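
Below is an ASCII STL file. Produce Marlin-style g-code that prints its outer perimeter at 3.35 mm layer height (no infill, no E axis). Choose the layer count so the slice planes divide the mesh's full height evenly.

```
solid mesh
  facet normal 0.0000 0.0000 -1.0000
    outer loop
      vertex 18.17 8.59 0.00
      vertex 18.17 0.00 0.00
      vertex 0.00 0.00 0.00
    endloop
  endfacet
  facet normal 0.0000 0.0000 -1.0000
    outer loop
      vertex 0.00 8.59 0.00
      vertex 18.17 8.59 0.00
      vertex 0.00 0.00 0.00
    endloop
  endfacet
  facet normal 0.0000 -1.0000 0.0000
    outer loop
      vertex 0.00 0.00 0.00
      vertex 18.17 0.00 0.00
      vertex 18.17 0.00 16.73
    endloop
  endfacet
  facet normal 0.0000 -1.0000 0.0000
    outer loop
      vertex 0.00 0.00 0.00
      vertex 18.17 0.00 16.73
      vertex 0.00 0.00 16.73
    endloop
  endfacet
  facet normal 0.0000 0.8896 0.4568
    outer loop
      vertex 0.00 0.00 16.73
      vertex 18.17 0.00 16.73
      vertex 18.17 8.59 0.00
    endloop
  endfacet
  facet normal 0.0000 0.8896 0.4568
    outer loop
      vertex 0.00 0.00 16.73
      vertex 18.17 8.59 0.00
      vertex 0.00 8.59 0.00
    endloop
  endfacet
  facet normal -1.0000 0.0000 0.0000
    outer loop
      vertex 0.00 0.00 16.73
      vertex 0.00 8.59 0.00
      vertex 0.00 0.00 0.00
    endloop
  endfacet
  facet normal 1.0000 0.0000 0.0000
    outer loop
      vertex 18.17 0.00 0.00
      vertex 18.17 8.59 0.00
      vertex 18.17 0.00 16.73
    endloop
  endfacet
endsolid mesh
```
; perimeter-only toolpath
G21 ; units = mm
G90 ; absolute positioning
G28 ; home
; layer 1
G0 Z3.35
G0 X0.00 Y0.00
G1 X18.17 Y0.00
G1 X18.17 Y6.87
G1 X0.00 Y6.87
G1 X0.00 Y0.00
; layer 2
G0 Z6.69
G0 X0.00 Y0.00
G1 X18.17 Y0.00
G1 X18.17 Y5.15
G1 X0.00 Y5.15
G1 X0.00 Y0.00
; layer 3
G0 Z10.04
G0 X0.00 Y0.00
G1 X18.17 Y0.00
G1 X18.17 Y3.44
G1 X0.00 Y3.44
G1 X0.00 Y0.00
; layer 4
G0 Z13.38
G0 X0.00 Y0.00
G1 X18.17 Y0.00
G1 X18.17 Y1.72
G1 X0.00 Y1.72
G1 X0.00 Y0.00
M2 ; end

The solid is a wedge (ramp): 18.2 × 8.59 mm base, rising to 16.7 mm along the y=0 edge and sloping linearly to z=0 at y=8.59. Slicing at Δz = 3.35 mm — 5 equal slices spanning the solid's height, so layer i sits at z = i·h/5 — gives 4 non-empty perimeters. Each is a 4-segment closed polygon; G0 lifts to the layer z and rapids to the start vertex, then G1 traces the edges. The cross-section shrinks linearly with z (the slice at the apex is degenerate and omitted).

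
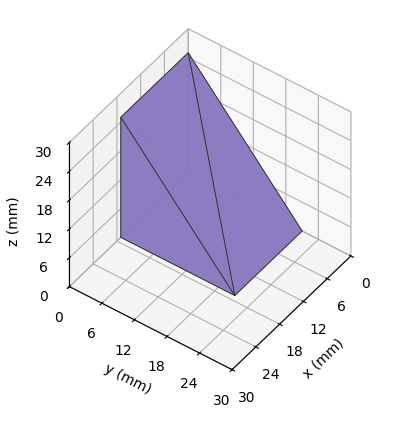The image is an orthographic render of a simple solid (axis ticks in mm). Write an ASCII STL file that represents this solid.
Reading the render: the shape is a wedge (ramp): 17 × 21 mm base, rising to 25 mm along the y=0 edge and sloping linearly to z=0 at y=21 (dimensions read to the nearest mm from the axis ticks). For the STL, each face is triangulated and given an outward normal.

solid part
  facet normal 0.0000 0.0000 -1.0000
    outer loop
      vertex 17.0 21.0 0.0
      vertex 17.0 0.0 0.0
      vertex 0.0 0.0 0.0
    endloop
  endfacet
  facet normal 0.0000 0.0000 -1.0000
    outer loop
      vertex 0.0 21.0 0.0
      vertex 17.0 21.0 0.0
      vertex 0.0 0.0 0.0
    endloop
  endfacet
  facet normal 0.0000 -1.0000 0.0000
    outer loop
      vertex 0.0 0.0 0.0
      vertex 17.0 0.0 0.0
      vertex 17.0 0.0 25.0
    endloop
  endfacet
  facet normal 0.0000 -1.0000 0.0000
    outer loop
      vertex 0.0 0.0 0.0
      vertex 17.0 0.0 25.0
      vertex 0.0 0.0 25.0
    endloop
  endfacet
  facet normal 0.0000 0.7657 0.6432
    outer loop
      vertex 0.0 0.0 25.0
      vertex 17.0 0.0 25.0
      vertex 17.0 21.0 0.0
    endloop
  endfacet
  facet normal 0.0000 0.7657 0.6432
    outer loop
      vertex 0.0 0.0 25.0
      vertex 17.0 21.0 0.0
      vertex 0.0 21.0 0.0
    endloop
  endfacet
  facet normal -1.0000 0.0000 0.0000
    outer loop
      vertex 0.0 0.0 25.0
      vertex 0.0 21.0 0.0
      vertex 0.0 0.0 0.0
    endloop
  endfacet
  facet normal 1.0000 0.0000 0.0000
    outer loop
      vertex 17.0 0.0 0.0
      vertex 17.0 21.0 0.0
      vertex 17.0 0.0 25.0
    endloop
  endfacet
endsolid part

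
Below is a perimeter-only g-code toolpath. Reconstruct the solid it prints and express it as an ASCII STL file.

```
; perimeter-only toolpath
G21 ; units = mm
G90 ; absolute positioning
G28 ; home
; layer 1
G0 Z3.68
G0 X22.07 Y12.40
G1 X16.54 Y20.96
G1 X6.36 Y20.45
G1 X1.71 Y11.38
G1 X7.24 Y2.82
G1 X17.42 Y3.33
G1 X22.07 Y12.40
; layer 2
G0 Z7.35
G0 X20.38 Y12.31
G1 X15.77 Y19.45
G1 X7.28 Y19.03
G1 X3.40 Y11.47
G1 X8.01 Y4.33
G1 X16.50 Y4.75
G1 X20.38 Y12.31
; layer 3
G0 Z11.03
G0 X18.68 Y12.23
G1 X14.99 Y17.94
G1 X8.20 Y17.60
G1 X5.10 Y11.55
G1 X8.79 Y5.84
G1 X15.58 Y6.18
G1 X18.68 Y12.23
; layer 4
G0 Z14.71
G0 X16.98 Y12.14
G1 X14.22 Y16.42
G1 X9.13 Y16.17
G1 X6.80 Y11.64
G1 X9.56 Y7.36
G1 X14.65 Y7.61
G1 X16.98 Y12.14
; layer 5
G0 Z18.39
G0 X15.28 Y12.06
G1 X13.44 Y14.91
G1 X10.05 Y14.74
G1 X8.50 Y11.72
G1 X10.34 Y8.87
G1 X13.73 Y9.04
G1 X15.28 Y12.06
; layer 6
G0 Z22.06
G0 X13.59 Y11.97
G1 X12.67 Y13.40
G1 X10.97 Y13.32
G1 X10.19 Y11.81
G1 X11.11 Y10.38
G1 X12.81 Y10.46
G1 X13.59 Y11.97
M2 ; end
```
solid part
  facet normal 0.0000 0.0000 -1.0000
    outer loop
      vertex 5.44 21.88 0.00
      vertex 17.32 22.47 0.00
      vertex 23.77 12.48 0.00
    endloop
  endfacet
  facet normal 0.0000 0.0000 -1.0000
    outer loop
      vertex 0.01 11.30 0.00
      vertex 5.44 21.88 0.00
      vertex 23.77 12.48 0.00
    endloop
  endfacet
  facet normal 0.0000 0.0000 -1.0000
    outer loop
      vertex 6.46 1.31 0.00
      vertex 0.01 11.30 0.00
      vertex 23.77 12.48 0.00
    endloop
  endfacet
  facet normal 0.0000 0.0000 -1.0000
    outer loop
      vertex 18.34 1.90 0.00
      vertex 6.46 1.31 0.00
      vertex 23.77 12.48 0.00
    endloop
  endfacet
  facet normal 0.7800 0.5036 0.3715
    outer loop
      vertex 23.77 12.48 0.00
      vertex 17.32 22.47 0.00
      vertex 11.89 11.89 25.74
    endloop
  endfacet
  facet normal -0.0461 0.9273 0.3714
    outer loop
      vertex 17.32 22.47 0.00
      vertex 5.44 21.88 0.00
      vertex 11.89 11.89 25.74
    endloop
  endfacet
  facet normal -0.8260 0.4239 0.3715
    outer loop
      vertex 5.44 21.88 0.00
      vertex 0.01 11.30 0.00
      vertex 11.89 11.89 25.74
    endloop
  endfacet
  facet normal -0.7800 -0.5036 0.3715
    outer loop
      vertex 0.01 11.30 0.00
      vertex 6.46 1.31 0.00
      vertex 11.89 11.89 25.74
    endloop
  endfacet
  facet normal 0.0461 -0.9273 0.3714
    outer loop
      vertex 6.46 1.31 0.00
      vertex 18.34 1.90 0.00
      vertex 11.89 11.89 25.74
    endloop
  endfacet
  facet normal 0.8260 -0.4239 0.3715
    outer loop
      vertex 18.34 1.90 0.00
      vertex 23.77 12.48 0.00
      vertex 11.89 11.89 25.74
    endloop
  endfacet
endsolid part

The G0 Z moves step by Δz≈3.68 mm. The G1 loops shrink linearly with z, so the solid tapers from its base footprint up to z≈25.7. Closing with a flat bottom cap and the tapered top and triangulating gives 10 facets — a regular 6-sided pyramid, base circumscribed radius ≈ 11.9 mm, apex at z ≈ 25.7 mm.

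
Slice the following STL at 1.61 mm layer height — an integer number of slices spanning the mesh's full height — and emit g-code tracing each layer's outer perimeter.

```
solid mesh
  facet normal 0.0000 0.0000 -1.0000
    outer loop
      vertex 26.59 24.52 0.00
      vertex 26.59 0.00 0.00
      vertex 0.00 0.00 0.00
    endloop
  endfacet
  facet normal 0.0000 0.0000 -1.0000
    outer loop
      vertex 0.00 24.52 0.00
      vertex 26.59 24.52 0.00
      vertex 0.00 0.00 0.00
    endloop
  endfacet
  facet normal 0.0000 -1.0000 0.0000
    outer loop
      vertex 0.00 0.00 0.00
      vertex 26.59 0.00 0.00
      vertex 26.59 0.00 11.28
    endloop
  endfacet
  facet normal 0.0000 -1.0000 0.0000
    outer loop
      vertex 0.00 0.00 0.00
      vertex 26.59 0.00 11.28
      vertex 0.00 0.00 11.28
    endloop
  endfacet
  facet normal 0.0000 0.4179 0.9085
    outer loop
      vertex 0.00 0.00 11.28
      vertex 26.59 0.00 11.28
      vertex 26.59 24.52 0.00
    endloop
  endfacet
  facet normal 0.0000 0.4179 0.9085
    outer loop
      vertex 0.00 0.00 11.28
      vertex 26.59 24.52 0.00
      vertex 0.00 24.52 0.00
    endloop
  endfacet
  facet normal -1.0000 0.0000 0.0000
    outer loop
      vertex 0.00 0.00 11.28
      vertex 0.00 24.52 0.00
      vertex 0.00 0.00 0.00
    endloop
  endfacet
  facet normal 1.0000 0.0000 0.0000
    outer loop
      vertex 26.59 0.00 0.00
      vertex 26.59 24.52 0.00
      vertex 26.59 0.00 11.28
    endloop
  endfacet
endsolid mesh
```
; perimeter-only toolpath
G21 ; units = mm
G90 ; absolute positioning
G28 ; home
; layer 1
G0 Z1.61
G0 X0.00 Y0.00
G1 X26.59 Y0.00
G1 X26.59 Y21.02
G1 X0.00 Y21.02
G1 X0.00 Y0.00
; layer 2
G0 Z3.22
G0 X0.00 Y0.00
G1 X26.59 Y0.00
G1 X26.59 Y17.51
G1 X0.00 Y17.51
G1 X0.00 Y0.00
; layer 3
G0 Z4.83
G0 X0.00 Y0.00
G1 X26.59 Y0.00
G1 X26.59 Y14.01
G1 X0.00 Y14.01
G1 X0.00 Y0.00
; layer 4
G0 Z6.45
G0 X0.00 Y0.00
G1 X26.59 Y0.00
G1 X26.59 Y10.51
G1 X0.00 Y10.51
G1 X0.00 Y0.00
; layer 5
G0 Z8.06
G0 X0.00 Y0.00
G1 X26.59 Y0.00
G1 X26.59 Y7.01
G1 X0.00 Y7.01
G1 X0.00 Y0.00
; layer 6
G0 Z9.67
G0 X0.00 Y0.00
G1 X26.59 Y0.00
G1 X26.59 Y3.50
G1 X0.00 Y3.50
G1 X0.00 Y0.00
M2 ; end

The solid is a wedge (ramp): 26.6 × 24.5 mm base, rising to 11.3 mm along the y=0 edge and sloping linearly to z=0 at y=24.5. Slicing at Δz = 1.61 mm — 7 equal slices spanning the solid's height, so layer i sits at z = i·h/7 — gives 6 non-empty perimeters. Each is a 4-segment closed polygon; G0 lifts to the layer z and rapids to the start vertex, then G1 traces the edges. The cross-section shrinks linearly with z (the slice at the apex is degenerate and omitted).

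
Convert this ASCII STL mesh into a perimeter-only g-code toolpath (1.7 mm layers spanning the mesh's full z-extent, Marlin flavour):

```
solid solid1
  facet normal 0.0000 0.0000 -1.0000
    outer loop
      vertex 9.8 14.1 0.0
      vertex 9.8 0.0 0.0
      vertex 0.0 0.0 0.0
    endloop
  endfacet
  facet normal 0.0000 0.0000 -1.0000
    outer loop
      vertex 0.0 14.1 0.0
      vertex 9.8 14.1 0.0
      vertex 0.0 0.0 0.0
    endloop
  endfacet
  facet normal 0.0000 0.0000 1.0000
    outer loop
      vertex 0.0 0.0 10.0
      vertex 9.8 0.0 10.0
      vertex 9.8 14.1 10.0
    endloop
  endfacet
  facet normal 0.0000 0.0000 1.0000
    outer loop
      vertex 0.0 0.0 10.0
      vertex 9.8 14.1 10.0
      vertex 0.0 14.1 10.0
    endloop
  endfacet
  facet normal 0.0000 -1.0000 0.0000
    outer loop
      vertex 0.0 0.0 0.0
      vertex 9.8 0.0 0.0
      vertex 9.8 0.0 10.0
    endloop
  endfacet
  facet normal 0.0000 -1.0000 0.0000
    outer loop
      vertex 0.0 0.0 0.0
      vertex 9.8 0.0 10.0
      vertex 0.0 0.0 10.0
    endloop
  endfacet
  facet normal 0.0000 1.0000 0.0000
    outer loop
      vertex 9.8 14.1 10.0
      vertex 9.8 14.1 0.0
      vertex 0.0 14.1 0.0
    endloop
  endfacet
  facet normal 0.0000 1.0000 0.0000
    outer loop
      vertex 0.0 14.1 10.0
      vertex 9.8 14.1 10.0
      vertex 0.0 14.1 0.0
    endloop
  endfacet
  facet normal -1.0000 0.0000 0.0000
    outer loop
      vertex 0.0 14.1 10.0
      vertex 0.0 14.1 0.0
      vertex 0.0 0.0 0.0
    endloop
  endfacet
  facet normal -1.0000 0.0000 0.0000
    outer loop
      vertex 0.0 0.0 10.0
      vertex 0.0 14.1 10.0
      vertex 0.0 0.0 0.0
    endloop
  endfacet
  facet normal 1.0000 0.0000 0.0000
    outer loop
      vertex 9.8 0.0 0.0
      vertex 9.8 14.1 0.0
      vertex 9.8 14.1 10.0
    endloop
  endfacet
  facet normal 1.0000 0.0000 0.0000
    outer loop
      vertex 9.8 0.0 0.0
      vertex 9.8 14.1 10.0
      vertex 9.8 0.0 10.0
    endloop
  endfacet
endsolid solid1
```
; perimeter-only toolpath
G21 ; units = mm
G90 ; absolute positioning
G28 ; home
; layer 1
G0 Z1.7
G0 X0.0 Y0.0
G1 X9.8 Y0.0
G1 X9.8 Y14.1
G1 X0.0 Y14.1
G1 X0.0 Y0.0
; layer 2
G0 Z3.3
G0 X0.0 Y0.0
G1 X9.8 Y0.0
G1 X9.8 Y14.1
G1 X0.0 Y14.1
G1 X0.0 Y0.0
; layer 3
G0 Z5.0
G0 X0.0 Y0.0
G1 X9.8 Y0.0
G1 X9.8 Y14.1
G1 X0.0 Y14.1
G1 X0.0 Y0.0
; layer 4
G0 Z6.7
G0 X0.0 Y0.0
G1 X9.8 Y0.0
G1 X9.8 Y14.1
G1 X0.0 Y14.1
G1 X0.0 Y0.0
; layer 5
G0 Z8.3
G0 X0.0 Y0.0
G1 X9.8 Y0.0
G1 X9.8 Y14.1
G1 X0.0 Y14.1
G1 X0.0 Y0.0
; layer 6
G0 Z10.0
G0 X0.0 Y0.0
G1 X9.8 Y0.0
G1 X9.8 Y14.1
G1 X0.0 Y14.1
G1 X0.0 Y0.0
M2 ; end

The solid is a rectangular box, roughly 9.8 × 14.1 mm footprint and 10 mm tall. Slicing at Δz = 1.7 mm — 6 equal slices spanning the solid's height, so layer i sits at z = i·h/6 — gives 6 non-empty perimeters. Each is a 4-segment closed polygon; G0 lifts to the layer z and rapids to the start vertex, then G1 traces the edges.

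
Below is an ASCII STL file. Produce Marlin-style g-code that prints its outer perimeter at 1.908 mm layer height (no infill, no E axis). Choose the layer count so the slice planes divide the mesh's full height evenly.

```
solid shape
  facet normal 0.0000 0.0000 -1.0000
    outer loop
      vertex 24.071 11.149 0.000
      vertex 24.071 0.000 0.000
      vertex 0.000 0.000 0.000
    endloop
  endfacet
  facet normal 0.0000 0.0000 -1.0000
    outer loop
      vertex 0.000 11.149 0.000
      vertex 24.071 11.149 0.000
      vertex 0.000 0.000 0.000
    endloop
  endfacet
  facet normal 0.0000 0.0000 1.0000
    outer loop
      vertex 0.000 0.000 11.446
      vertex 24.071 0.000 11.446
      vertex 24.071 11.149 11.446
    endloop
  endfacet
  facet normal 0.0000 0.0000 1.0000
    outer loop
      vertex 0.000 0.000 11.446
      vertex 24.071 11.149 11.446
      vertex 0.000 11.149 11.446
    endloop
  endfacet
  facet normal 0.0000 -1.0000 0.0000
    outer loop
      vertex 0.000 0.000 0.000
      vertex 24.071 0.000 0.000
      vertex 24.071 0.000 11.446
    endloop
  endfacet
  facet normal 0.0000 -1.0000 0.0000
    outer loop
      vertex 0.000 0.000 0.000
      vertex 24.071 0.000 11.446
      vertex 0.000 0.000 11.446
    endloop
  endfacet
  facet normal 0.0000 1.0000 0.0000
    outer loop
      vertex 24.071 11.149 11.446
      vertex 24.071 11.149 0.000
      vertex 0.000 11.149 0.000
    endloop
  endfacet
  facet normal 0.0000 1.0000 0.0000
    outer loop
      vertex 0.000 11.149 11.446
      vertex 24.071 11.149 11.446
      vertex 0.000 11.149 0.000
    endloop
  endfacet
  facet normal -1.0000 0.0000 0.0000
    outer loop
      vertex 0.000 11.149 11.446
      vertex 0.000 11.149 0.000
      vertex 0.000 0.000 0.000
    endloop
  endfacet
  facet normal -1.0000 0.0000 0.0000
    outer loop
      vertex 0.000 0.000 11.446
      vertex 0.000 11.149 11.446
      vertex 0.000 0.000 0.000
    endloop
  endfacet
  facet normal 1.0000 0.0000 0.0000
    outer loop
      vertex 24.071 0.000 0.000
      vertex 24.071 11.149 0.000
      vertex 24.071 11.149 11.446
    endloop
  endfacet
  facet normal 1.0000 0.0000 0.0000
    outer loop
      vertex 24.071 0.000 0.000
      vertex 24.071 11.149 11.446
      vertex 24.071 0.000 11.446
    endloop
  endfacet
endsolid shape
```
; perimeter-only toolpath
G21 ; units = mm
G90 ; absolute positioning
G28 ; home
; layer 1
G0 Z1.908
G0 X0.000 Y0.000
G1 X24.071 Y0.000
G1 X24.071 Y11.149
G1 X0.000 Y11.149
G1 X0.000 Y0.000
; layer 2
G0 Z3.815
G0 X0.000 Y0.000
G1 X24.071 Y0.000
G1 X24.071 Y11.149
G1 X0.000 Y11.149
G1 X0.000 Y0.000
; layer 3
G0 Z5.723
G0 X0.000 Y0.000
G1 X24.071 Y0.000
G1 X24.071 Y11.149
G1 X0.000 Y11.149
G1 X0.000 Y0.000
; layer 4
G0 Z7.631
G0 X0.000 Y0.000
G1 X24.071 Y0.000
G1 X24.071 Y11.149
G1 X0.000 Y11.149
G1 X0.000 Y0.000
; layer 5
G0 Z9.538
G0 X0.000 Y0.000
G1 X24.071 Y0.000
G1 X24.071 Y11.149
G1 X0.000 Y11.149
G1 X0.000 Y0.000
; layer 6
G0 Z11.446
G0 X0.000 Y0.000
G1 X24.071 Y0.000
G1 X24.071 Y11.149
G1 X0.000 Y11.149
G1 X0.000 Y0.000
M2 ; end

The solid is a rectangular box, roughly 24.1 × 11.1 mm footprint and 11.4 mm tall. Slicing at Δz = 1.908 mm — 6 equal slices spanning the solid's height, so layer i sits at z = i·h/6 — gives 6 non-empty perimeters. Each is a 4-segment closed polygon; G0 lifts to the layer z and rapids to the start vertex, then G1 traces the edges.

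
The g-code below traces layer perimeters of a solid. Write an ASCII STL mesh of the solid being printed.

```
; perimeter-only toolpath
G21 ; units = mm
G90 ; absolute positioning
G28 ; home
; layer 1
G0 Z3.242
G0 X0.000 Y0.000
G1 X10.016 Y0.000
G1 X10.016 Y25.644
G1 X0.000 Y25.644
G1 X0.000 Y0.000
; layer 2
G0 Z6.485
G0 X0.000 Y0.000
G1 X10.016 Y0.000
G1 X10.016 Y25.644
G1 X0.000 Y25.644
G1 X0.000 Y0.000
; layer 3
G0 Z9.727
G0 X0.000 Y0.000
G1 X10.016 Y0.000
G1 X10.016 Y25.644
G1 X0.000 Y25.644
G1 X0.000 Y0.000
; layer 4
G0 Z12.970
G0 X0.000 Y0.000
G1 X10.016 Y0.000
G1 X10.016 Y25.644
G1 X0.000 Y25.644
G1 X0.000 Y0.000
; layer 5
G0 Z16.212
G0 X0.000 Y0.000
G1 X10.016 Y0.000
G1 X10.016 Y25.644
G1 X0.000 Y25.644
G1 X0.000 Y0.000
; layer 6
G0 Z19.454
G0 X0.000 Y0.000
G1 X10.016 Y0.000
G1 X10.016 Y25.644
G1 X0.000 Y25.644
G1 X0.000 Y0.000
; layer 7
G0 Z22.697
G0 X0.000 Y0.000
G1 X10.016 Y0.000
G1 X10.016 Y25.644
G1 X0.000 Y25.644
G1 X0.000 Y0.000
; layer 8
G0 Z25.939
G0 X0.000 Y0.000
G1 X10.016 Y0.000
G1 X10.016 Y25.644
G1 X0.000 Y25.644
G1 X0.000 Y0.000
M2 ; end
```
solid part
  facet normal 0.0000 0.0000 -1.0000
    outer loop
      vertex 10.016 25.644 0.000
      vertex 10.016 0.000 0.000
      vertex 0.000 0.000 0.000
    endloop
  endfacet
  facet normal 0.0000 0.0000 -1.0000
    outer loop
      vertex 0.000 25.644 0.000
      vertex 10.016 25.644 0.000
      vertex 0.000 0.000 0.000
    endloop
  endfacet
  facet normal 0.0000 0.0000 1.0000
    outer loop
      vertex 0.000 0.000 25.939
      vertex 10.016 0.000 25.939
      vertex 10.016 25.644 25.939
    endloop
  endfacet
  facet normal 0.0000 0.0000 1.0000
    outer loop
      vertex 0.000 0.000 25.939
      vertex 10.016 25.644 25.939
      vertex 0.000 25.644 25.939
    endloop
  endfacet
  facet normal 0.0000 -1.0000 0.0000
    outer loop
      vertex 0.000 0.000 0.000
      vertex 10.016 0.000 0.000
      vertex 10.016 0.000 25.939
    endloop
  endfacet
  facet normal 0.0000 -1.0000 0.0000
    outer loop
      vertex 0.000 0.000 0.000
      vertex 10.016 0.000 25.939
      vertex 0.000 0.000 25.939
    endloop
  endfacet
  facet normal 0.0000 1.0000 0.0000
    outer loop
      vertex 10.016 25.644 25.939
      vertex 10.016 25.644 0.000
      vertex 0.000 25.644 0.000
    endloop
  endfacet
  facet normal 0.0000 1.0000 0.0000
    outer loop
      vertex 0.000 25.644 25.939
      vertex 10.016 25.644 25.939
      vertex 0.000 25.644 0.000
    endloop
  endfacet
  facet normal -1.0000 0.0000 0.0000
    outer loop
      vertex 0.000 25.644 25.939
      vertex 0.000 25.644 0.000
      vertex 0.000 0.000 0.000
    endloop
  endfacet
  facet normal -1.0000 0.0000 0.0000
    outer loop
      vertex 0.000 0.000 25.939
      vertex 0.000 25.644 25.939
      vertex 0.000 0.000 0.000
    endloop
  endfacet
  facet normal 1.0000 0.0000 0.0000
    outer loop
      vertex 10.016 0.000 0.000
      vertex 10.016 25.644 0.000
      vertex 10.016 25.644 25.939
    endloop
  endfacet
  facet normal 1.0000 0.0000 0.0000
    outer loop
      vertex 10.016 0.000 0.000
      vertex 10.016 25.644 25.939
      vertex 10.016 0.000 25.939
    endloop
  endfacet
endsolid part

The G0 Z moves step by Δz≈3.242 mm. Every layer's G1 loop is the same polygon, so the solid is a straight extrusion of it from z=0 to z≈25.9. Closing with flat bottom and top caps and triangulating gives 12 facets — a rectangular box, roughly 10 × 25.6 mm footprint and 25.9 mm tall.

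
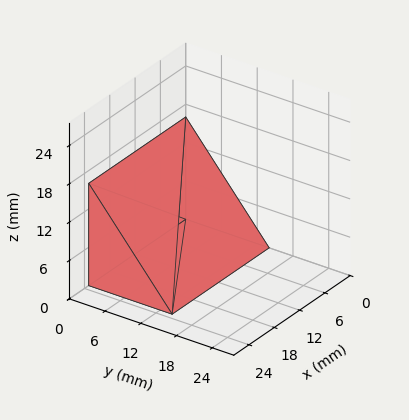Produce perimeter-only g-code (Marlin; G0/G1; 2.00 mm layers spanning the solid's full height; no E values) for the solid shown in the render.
Reading the render: the shape is a wedge (ramp): 23 × 14 mm base, rising to 16 mm along the y=0 edge and sloping linearly to z=0 at y=14 (dimensions read to the nearest mm from the axis ticks). For the g-code, the solid's height is divided into equal slices at the stated Δz and each level perimeter traced with G1 moves after a G0 lift.

; perimeter-only toolpath
G21 ; units = mm
G90 ; absolute positioning
G28 ; home
; layer 1
G0 Z2.00
G0 X0.00 Y0.00
G1 X23.00 Y0.00
G1 X23.00 Y12.25
G1 X0.00 Y12.25
G1 X0.00 Y0.00
; layer 2
G0 Z4.00
G0 X0.00 Y0.00
G1 X23.00 Y0.00
G1 X23.00 Y10.50
G1 X0.00 Y10.50
G1 X0.00 Y0.00
; layer 3
G0 Z6.00
G0 X0.00 Y0.00
G1 X23.00 Y0.00
G1 X23.00 Y8.75
G1 X0.00 Y8.75
G1 X0.00 Y0.00
; layer 4
G0 Z8.00
G0 X0.00 Y0.00
G1 X23.00 Y0.00
G1 X23.00 Y7.00
G1 X0.00 Y7.00
G1 X0.00 Y0.00
; layer 5
G0 Z10.00
G0 X0.00 Y0.00
G1 X23.00 Y0.00
G1 X23.00 Y5.25
G1 X0.00 Y5.25
G1 X0.00 Y0.00
; layer 6
G0 Z12.00
G0 X0.00 Y0.00
G1 X23.00 Y0.00
G1 X23.00 Y3.50
G1 X0.00 Y3.50
G1 X0.00 Y0.00
; layer 7
G0 Z14.00
G0 X0.00 Y0.00
G1 X23.00 Y0.00
G1 X23.00 Y1.75
G1 X0.00 Y1.75
G1 X0.00 Y0.00
M2 ; end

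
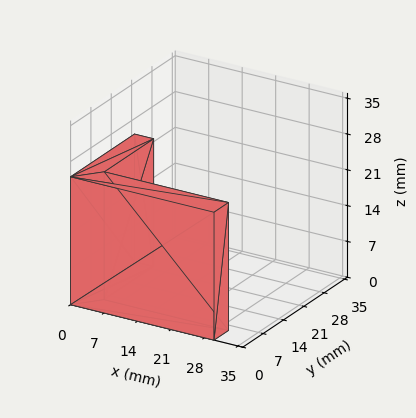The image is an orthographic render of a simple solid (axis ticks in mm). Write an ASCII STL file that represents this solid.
Reading the render: the shape is an L-shaped prism: outer 30 × 22 mm, arm thicknesses ≈ 5 mm (horizontal) and 4 mm (vertical), extruded 25 mm in z (dimensions read to the nearest mm from the axis ticks). For the STL, each face is triangulated and given an outward normal.

solid part
  facet normal 0.0000 0.0000 -1.0000
    outer loop
      vertex 30.00 5.00 0.00
      vertex 30.00 0.00 0.00
      vertex 0.00 0.00 0.00
    endloop
  endfacet
  facet normal 0.0000 0.0000 -1.0000
    outer loop
      vertex 4.00 5.00 0.00
      vertex 30.00 5.00 0.00
      vertex 0.00 0.00 0.00
    endloop
  endfacet
  facet normal 0.0000 0.0000 -1.0000
    outer loop
      vertex 4.00 22.00 0.00
      vertex 4.00 5.00 0.00
      vertex 0.00 0.00 0.00
    endloop
  endfacet
  facet normal 0.0000 0.0000 -1.0000
    outer loop
      vertex 0.00 22.00 0.00
      vertex 4.00 22.00 0.00
      vertex 0.00 0.00 0.00
    endloop
  endfacet
  facet normal 0.0000 0.0000 1.0000
    outer loop
      vertex 0.00 0.00 25.00
      vertex 30.00 0.00 25.00
      vertex 30.00 5.00 25.00
    endloop
  endfacet
  facet normal 0.0000 0.0000 1.0000
    outer loop
      vertex 0.00 0.00 25.00
      vertex 30.00 5.00 25.00
      vertex 4.00 5.00 25.00
    endloop
  endfacet
  facet normal 0.0000 0.0000 1.0000
    outer loop
      vertex 0.00 0.00 25.00
      vertex 4.00 5.00 25.00
      vertex 4.00 22.00 25.00
    endloop
  endfacet
  facet normal 0.0000 0.0000 1.0000
    outer loop
      vertex 0.00 0.00 25.00
      vertex 4.00 22.00 25.00
      vertex 0.00 22.00 25.00
    endloop
  endfacet
  facet normal 0.0000 -1.0000 0.0000
    outer loop
      vertex 0.00 0.00 0.00
      vertex 30.00 0.00 0.00
      vertex 30.00 0.00 25.00
    endloop
  endfacet
  facet normal 0.0000 -1.0000 0.0000
    outer loop
      vertex 0.00 0.00 0.00
      vertex 30.00 0.00 25.00
      vertex 0.00 0.00 25.00
    endloop
  endfacet
  facet normal 1.0000 0.0000 0.0000
    outer loop
      vertex 30.00 0.00 0.00
      vertex 30.00 5.00 0.00
      vertex 30.00 5.00 25.00
    endloop
  endfacet
  facet normal 1.0000 0.0000 0.0000
    outer loop
      vertex 30.00 0.00 0.00
      vertex 30.00 5.00 25.00
      vertex 30.00 0.00 25.00
    endloop
  endfacet
  facet normal 0.0000 1.0000 0.0000
    outer loop
      vertex 30.00 5.00 0.00
      vertex 4.00 5.00 0.00
      vertex 4.00 5.00 25.00
    endloop
  endfacet
  facet normal 0.0000 1.0000 0.0000
    outer loop
      vertex 30.00 5.00 0.00
      vertex 4.00 5.00 25.00
      vertex 30.00 5.00 25.00
    endloop
  endfacet
  facet normal 1.0000 0.0000 0.0000
    outer loop
      vertex 4.00 5.00 0.00
      vertex 4.00 22.00 0.00
      vertex 4.00 22.00 25.00
    endloop
  endfacet
  facet normal 1.0000 0.0000 0.0000
    outer loop
      vertex 4.00 5.00 0.00
      vertex 4.00 22.00 25.00
      vertex 4.00 5.00 25.00
    endloop
  endfacet
  facet normal 0.0000 1.0000 0.0000
    outer loop
      vertex 4.00 22.00 0.00
      vertex 0.00 22.00 0.00
      vertex 0.00 22.00 25.00
    endloop
  endfacet
  facet normal 0.0000 1.0000 0.0000
    outer loop
      vertex 4.00 22.00 0.00
      vertex 0.00 22.00 25.00
      vertex 4.00 22.00 25.00
    endloop
  endfacet
  facet normal -1.0000 0.0000 0.0000
    outer loop
      vertex 0.00 22.00 0.00
      vertex 0.00 0.00 0.00
      vertex 0.00 0.00 25.00
    endloop
  endfacet
  facet normal -1.0000 0.0000 0.0000
    outer loop
      vertex 0.00 22.00 0.00
      vertex 0.00 0.00 25.00
      vertex 0.00 22.00 25.00
    endloop
  endfacet
endsolid part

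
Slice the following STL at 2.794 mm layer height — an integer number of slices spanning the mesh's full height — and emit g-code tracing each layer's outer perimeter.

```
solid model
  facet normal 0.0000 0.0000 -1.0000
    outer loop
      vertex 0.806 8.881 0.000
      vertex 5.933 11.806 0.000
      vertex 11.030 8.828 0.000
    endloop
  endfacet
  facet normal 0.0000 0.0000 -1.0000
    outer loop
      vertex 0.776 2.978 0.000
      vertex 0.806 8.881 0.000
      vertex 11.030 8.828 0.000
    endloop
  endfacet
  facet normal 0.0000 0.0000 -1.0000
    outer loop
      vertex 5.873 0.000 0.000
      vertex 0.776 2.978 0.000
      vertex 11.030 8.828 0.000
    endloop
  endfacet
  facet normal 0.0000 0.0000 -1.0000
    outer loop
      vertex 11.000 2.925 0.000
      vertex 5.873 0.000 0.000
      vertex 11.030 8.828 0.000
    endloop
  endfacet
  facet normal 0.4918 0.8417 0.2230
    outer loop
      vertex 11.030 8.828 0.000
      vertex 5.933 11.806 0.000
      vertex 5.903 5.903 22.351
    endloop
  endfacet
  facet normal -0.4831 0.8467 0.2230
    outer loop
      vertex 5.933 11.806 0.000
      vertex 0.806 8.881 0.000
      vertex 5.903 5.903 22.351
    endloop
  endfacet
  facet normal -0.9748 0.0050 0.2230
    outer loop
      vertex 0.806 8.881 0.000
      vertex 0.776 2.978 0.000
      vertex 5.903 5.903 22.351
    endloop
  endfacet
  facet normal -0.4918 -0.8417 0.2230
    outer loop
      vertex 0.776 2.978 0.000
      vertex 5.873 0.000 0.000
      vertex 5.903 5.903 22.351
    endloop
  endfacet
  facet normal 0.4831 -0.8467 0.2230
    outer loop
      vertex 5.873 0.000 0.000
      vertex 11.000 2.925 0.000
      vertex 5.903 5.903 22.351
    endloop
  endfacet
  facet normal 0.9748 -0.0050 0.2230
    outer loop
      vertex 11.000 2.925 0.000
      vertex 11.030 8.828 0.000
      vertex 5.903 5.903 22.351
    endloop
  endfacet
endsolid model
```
; perimeter-only toolpath
G21 ; units = mm
G90 ; absolute positioning
G28 ; home
; layer 1
G0 Z2.794
G0 X10.389 Y8.462
G1 X5.929 Y11.068
G1 X1.443 Y8.509
G1 X1.417 Y3.344
G1 X5.877 Y0.738
G1 X10.363 Y3.297
G1 X10.389 Y8.462
; layer 2
G0 Z5.588
G0 X9.748 Y8.097
G1 X5.925 Y10.330
G1 X2.080 Y8.136
G1 X2.058 Y3.709
G1 X5.880 Y1.476
G1 X9.726 Y3.669
G1 X9.748 Y8.097
; layer 3
G0 Z8.382
G0 X9.107 Y7.731
G1 X5.922 Y9.592
G1 X2.717 Y7.764
G1 X2.699 Y4.075
G1 X5.884 Y2.214
G1 X9.089 Y4.042
G1 X9.107 Y7.731
; layer 4
G0 Z11.175
G0 X8.466 Y7.365
G1 X5.918 Y8.854
G1 X3.354 Y7.392
G1 X3.339 Y4.441
G1 X5.888 Y2.951
G1 X8.451 Y4.414
G1 X8.466 Y7.365
; layer 5
G0 Z13.969
G0 X7.826 Y7.000
G1 X5.914 Y8.117
G1 X3.992 Y7.020
G1 X3.980 Y4.806
G1 X5.892 Y3.689
G1 X7.814 Y4.786
G1 X7.826 Y7.000
; layer 6
G0 Z16.763
G0 X7.185 Y6.634
G1 X5.910 Y7.379
G1 X4.629 Y6.647
G1 X4.621 Y5.172
G1 X5.896 Y4.427
G1 X7.177 Y5.159
G1 X7.185 Y6.634
; layer 7
G0 Z19.557
G0 X6.544 Y6.269
G1 X5.907 Y6.641
G1 X5.266 Y6.275
G1 X5.262 Y5.537
G1 X5.899 Y5.165
G1 X6.540 Y5.531
G1 X6.544 Y6.269
M2 ; end

The solid is a regular 6-sided pyramid, base circumscribed radius ≈ 5.9 mm, apex at z ≈ 22.4 mm. Slicing at Δz = 2.794 mm — 8 equal slices spanning the solid's height, so layer i sits at z = i·h/8 — gives 7 non-empty perimeters. Each is a 6-segment closed polygon; G0 lifts to the layer z and rapids to the start vertex, then G1 traces the edges. The cross-section shrinks linearly with z (the slice at the apex is degenerate and omitted).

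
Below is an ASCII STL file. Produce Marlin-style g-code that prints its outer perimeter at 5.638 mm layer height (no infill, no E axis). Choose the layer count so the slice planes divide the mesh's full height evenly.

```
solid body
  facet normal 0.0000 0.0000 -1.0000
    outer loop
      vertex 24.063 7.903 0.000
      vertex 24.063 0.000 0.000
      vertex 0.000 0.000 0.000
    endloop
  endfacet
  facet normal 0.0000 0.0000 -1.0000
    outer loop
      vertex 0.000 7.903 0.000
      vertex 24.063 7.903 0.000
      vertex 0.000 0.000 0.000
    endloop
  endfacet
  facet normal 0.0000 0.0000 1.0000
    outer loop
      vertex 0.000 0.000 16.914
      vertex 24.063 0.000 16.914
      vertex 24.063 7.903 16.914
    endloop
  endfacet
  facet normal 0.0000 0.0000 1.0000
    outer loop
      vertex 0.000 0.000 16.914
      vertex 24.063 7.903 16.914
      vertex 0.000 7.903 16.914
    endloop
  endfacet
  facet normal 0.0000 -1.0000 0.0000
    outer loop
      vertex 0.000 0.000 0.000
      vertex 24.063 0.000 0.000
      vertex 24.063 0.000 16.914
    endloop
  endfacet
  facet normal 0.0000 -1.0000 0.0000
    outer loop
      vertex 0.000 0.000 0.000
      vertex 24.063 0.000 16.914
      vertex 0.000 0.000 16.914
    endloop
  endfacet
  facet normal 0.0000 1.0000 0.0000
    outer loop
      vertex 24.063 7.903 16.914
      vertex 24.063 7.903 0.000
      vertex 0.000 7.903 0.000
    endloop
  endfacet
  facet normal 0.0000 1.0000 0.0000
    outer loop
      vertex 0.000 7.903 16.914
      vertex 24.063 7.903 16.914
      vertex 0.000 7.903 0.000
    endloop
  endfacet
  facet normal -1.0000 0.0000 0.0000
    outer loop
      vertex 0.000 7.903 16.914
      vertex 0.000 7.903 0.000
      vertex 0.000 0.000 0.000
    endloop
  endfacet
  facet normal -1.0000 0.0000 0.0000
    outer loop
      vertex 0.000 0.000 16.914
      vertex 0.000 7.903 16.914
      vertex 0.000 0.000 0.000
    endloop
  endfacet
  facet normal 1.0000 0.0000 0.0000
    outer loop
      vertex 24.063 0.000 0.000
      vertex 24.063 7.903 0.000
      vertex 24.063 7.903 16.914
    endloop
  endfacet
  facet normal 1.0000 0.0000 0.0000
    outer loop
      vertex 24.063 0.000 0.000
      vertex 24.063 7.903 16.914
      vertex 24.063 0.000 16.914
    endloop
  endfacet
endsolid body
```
; perimeter-only toolpath
G21 ; units = mm
G90 ; absolute positioning
G28 ; home
; layer 1
G0 Z5.638
G0 X0.000 Y0.000
G1 X24.063 Y0.000
G1 X24.063 Y7.903
G1 X0.000 Y7.903
G1 X0.000 Y0.000
; layer 2
G0 Z11.276
G0 X0.000 Y0.000
G1 X24.063 Y0.000
G1 X24.063 Y7.903
G1 X0.000 Y7.903
G1 X0.000 Y0.000
; layer 3
G0 Z16.914
G0 X0.000 Y0.000
G1 X24.063 Y0.000
G1 X24.063 Y7.903
G1 X0.000 Y7.903
G1 X0.000 Y0.000
M2 ; end

The solid is a rectangular box, roughly 24.1 × 7.9 mm footprint and 16.9 mm tall. Slicing at Δz = 5.638 mm — 3 equal slices spanning the solid's height, so layer i sits at z = i·h/3 — gives 3 non-empty perimeters. Each is a 4-segment closed polygon; G0 lifts to the layer z and rapids to the start vertex, then G1 traces the edges.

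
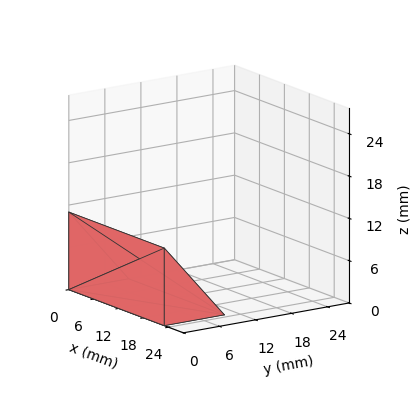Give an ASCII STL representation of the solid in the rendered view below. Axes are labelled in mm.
Reading the render: the shape is a wedge (ramp): 23 × 10 mm base, rising to 11 mm along the y=0 edge and sloping linearly to z=0 at y=10 (dimensions read to the nearest mm from the axis ticks). For the STL, each face is triangulated and given an outward normal.

solid part
  facet normal 0.0000 0.0000 -1.0000
    outer loop
      vertex 23.000 10.000 0.000
      vertex 23.000 0.000 0.000
      vertex 0.000 0.000 0.000
    endloop
  endfacet
  facet normal 0.0000 0.0000 -1.0000
    outer loop
      vertex 0.000 10.000 0.000
      vertex 23.000 10.000 0.000
      vertex 0.000 0.000 0.000
    endloop
  endfacet
  facet normal 0.0000 -1.0000 0.0000
    outer loop
      vertex 0.000 0.000 0.000
      vertex 23.000 0.000 0.000
      vertex 23.000 0.000 11.000
    endloop
  endfacet
  facet normal 0.0000 -1.0000 0.0000
    outer loop
      vertex 0.000 0.000 0.000
      vertex 23.000 0.000 11.000
      vertex 0.000 0.000 11.000
    endloop
  endfacet
  facet normal 0.0000 0.7399 0.6727
    outer loop
      vertex 0.000 0.000 11.000
      vertex 23.000 0.000 11.000
      vertex 23.000 10.000 0.000
    endloop
  endfacet
  facet normal 0.0000 0.7399 0.6727
    outer loop
      vertex 0.000 0.000 11.000
      vertex 23.000 10.000 0.000
      vertex 0.000 10.000 0.000
    endloop
  endfacet
  facet normal -1.0000 0.0000 0.0000
    outer loop
      vertex 0.000 0.000 11.000
      vertex 0.000 10.000 0.000
      vertex 0.000 0.000 0.000
    endloop
  endfacet
  facet normal 1.0000 0.0000 0.0000
    outer loop
      vertex 23.000 0.000 0.000
      vertex 23.000 10.000 0.000
      vertex 23.000 0.000 11.000
    endloop
  endfacet
endsolid part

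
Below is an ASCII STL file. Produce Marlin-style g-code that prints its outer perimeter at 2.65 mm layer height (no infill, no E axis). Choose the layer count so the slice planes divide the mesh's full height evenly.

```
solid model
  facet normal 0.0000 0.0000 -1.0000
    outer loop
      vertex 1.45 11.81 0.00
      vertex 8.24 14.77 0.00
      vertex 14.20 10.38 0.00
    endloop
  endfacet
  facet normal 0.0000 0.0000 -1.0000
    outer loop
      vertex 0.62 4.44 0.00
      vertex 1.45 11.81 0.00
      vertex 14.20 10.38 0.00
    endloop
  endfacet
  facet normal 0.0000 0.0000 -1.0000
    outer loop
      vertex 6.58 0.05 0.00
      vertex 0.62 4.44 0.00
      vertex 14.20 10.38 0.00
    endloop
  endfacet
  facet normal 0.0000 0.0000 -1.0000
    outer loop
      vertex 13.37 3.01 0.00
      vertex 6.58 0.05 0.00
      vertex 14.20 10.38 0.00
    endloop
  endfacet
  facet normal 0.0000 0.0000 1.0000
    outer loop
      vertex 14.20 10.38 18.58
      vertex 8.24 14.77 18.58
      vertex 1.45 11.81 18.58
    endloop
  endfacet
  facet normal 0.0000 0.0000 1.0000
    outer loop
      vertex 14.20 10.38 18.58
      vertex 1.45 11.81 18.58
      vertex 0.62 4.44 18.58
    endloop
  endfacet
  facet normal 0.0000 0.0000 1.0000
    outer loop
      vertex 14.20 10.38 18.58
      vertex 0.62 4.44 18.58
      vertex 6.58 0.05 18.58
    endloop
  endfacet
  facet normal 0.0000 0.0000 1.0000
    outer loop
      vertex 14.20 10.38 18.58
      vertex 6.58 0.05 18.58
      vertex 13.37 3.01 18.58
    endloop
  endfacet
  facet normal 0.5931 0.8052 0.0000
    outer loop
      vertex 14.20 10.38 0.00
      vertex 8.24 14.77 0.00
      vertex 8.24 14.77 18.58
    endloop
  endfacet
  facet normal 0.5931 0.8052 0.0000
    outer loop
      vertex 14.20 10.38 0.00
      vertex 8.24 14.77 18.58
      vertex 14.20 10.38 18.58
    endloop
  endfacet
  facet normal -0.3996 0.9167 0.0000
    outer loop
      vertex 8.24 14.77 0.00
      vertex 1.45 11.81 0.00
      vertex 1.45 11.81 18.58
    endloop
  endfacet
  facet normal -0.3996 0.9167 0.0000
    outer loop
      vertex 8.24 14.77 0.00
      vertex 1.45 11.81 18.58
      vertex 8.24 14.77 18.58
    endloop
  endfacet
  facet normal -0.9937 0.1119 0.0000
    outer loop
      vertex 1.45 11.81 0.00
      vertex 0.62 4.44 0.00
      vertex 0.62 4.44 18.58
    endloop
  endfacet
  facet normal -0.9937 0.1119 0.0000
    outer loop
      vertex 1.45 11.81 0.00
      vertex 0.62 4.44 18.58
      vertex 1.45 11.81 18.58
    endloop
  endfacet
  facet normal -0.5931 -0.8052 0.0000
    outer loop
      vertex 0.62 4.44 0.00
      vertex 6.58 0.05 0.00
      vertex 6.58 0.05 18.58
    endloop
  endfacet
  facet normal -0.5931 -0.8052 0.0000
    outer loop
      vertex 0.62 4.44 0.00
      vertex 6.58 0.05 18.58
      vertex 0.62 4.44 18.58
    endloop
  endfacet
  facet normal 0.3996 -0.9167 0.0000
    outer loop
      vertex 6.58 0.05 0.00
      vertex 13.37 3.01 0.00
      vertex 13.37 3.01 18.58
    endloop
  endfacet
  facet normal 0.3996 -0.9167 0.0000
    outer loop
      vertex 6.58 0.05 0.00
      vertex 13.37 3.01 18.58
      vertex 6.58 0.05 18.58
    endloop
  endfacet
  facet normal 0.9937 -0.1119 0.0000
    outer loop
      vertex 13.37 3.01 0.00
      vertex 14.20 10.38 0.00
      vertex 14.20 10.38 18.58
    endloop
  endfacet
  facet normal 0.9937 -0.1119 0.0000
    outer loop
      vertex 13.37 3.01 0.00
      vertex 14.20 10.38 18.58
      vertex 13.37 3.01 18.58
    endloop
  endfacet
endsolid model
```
; perimeter-only toolpath
G21 ; units = mm
G90 ; absolute positioning
G28 ; home
; layer 1
G0 Z2.65
G0 X14.20 Y10.38
G1 X8.24 Y14.77
G1 X1.45 Y11.81
G1 X0.62 Y4.44
G1 X6.58 Y0.05
G1 X13.37 Y3.01
G1 X14.20 Y10.38
; layer 2
G0 Z5.31
G0 X14.20 Y10.38
G1 X8.24 Y14.77
G1 X1.45 Y11.81
G1 X0.62 Y4.44
G1 X6.58 Y0.05
G1 X13.37 Y3.01
G1 X14.20 Y10.38
; layer 3
G0 Z7.96
G0 X14.20 Y10.38
G1 X8.24 Y14.77
G1 X1.45 Y11.81
G1 X0.62 Y4.44
G1 X6.58 Y0.05
G1 X13.37 Y3.01
G1 X14.20 Y10.38
; layer 4
G0 Z10.62
G0 X14.20 Y10.38
G1 X8.24 Y14.77
G1 X1.45 Y11.81
G1 X0.62 Y4.44
G1 X6.58 Y0.05
G1 X13.37 Y3.01
G1 X14.20 Y10.38
; layer 5
G0 Z13.27
G0 X14.20 Y10.38
G1 X8.24 Y14.77
G1 X1.45 Y11.81
G1 X0.62 Y4.44
G1 X6.58 Y0.05
G1 X13.37 Y3.01
G1 X14.20 Y10.38
; layer 6
G0 Z15.93
G0 X14.20 Y10.38
G1 X8.24 Y14.77
G1 X1.45 Y11.81
G1 X0.62 Y4.44
G1 X6.58 Y0.05
G1 X13.37 Y3.01
G1 X14.20 Y10.38
; layer 7
G0 Z18.58
G0 X14.20 Y10.38
G1 X8.24 Y14.77
G1 X1.45 Y11.81
G1 X0.62 Y4.44
G1 X6.58 Y0.05
G1 X13.37 Y3.01
G1 X14.20 Y10.38
M2 ; end

The solid is a regular 6-sided prism (a cylinder approximated with 6 flat sides), circumscribed radius ≈ 7.41 mm, height ≈ 18.6 mm. Slicing at Δz = 2.65 mm — 7 equal slices spanning the solid's height, so layer i sits at z = i·h/7 — gives 7 non-empty perimeters. Each is a 6-segment closed polygon; G0 lifts to the layer z and rapids to the start vertex, then G1 traces the edges.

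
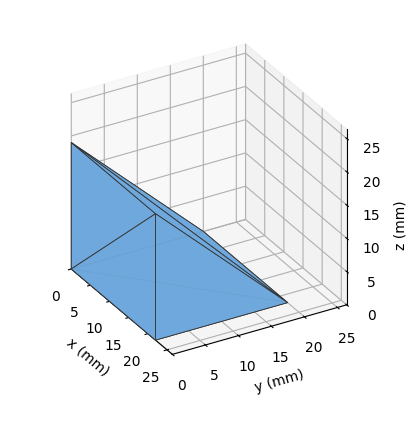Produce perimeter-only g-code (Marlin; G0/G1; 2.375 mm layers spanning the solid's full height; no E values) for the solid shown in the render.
Reading the render: the shape is a wedge (ramp): 22 × 20 mm base, rising to 19 mm along the y=0 edge and sloping linearly to z=0 at y=20 (dimensions read to the nearest mm from the axis ticks). For the g-code, the solid's height is divided into equal slices at the stated Δz and each level perimeter traced with G1 moves after a G0 lift.

; perimeter-only toolpath
G21 ; units = mm
G90 ; absolute positioning
G28 ; home
; layer 1
G0 Z2.375
G0 X0.000 Y0.000
G1 X22.000 Y0.000
G1 X22.000 Y17.500
G1 X0.000 Y17.500
G1 X0.000 Y0.000
; layer 2
G0 Z4.750
G0 X0.000 Y0.000
G1 X22.000 Y0.000
G1 X22.000 Y15.000
G1 X0.000 Y15.000
G1 X0.000 Y0.000
; layer 3
G0 Z7.125
G0 X0.000 Y0.000
G1 X22.000 Y0.000
G1 X22.000 Y12.500
G1 X0.000 Y12.500
G1 X0.000 Y0.000
; layer 4
G0 Z9.500
G0 X0.000 Y0.000
G1 X22.000 Y0.000
G1 X22.000 Y10.000
G1 X0.000 Y10.000
G1 X0.000 Y0.000
; layer 5
G0 Z11.875
G0 X0.000 Y0.000
G1 X22.000 Y0.000
G1 X22.000 Y7.500
G1 X0.000 Y7.500
G1 X0.000 Y0.000
; layer 6
G0 Z14.250
G0 X0.000 Y0.000
G1 X22.000 Y0.000
G1 X22.000 Y5.000
G1 X0.000 Y5.000
G1 X0.000 Y0.000
; layer 7
G0 Z16.625
G0 X0.000 Y0.000
G1 X22.000 Y0.000
G1 X22.000 Y2.500
G1 X0.000 Y2.500
G1 X0.000 Y0.000
M2 ; end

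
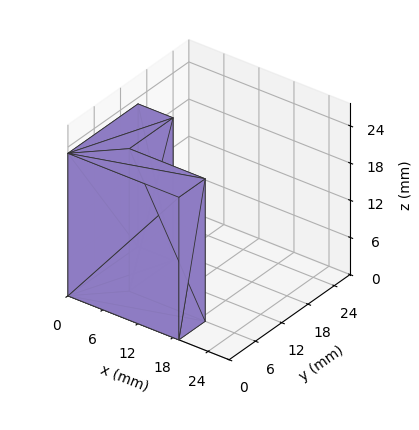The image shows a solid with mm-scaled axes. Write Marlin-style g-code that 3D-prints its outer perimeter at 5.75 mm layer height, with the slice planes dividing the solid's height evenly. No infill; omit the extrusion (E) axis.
Reading the render: the shape is an L-shaped prism: outer 19 × 16 mm, arm thicknesses ≈ 6 mm (horizontal) and 6 mm (vertical), extruded 23 mm in z (dimensions read to the nearest mm from the axis ticks). For the g-code, the solid's height is divided into equal slices at the stated Δz and each level perimeter traced with G1 moves after a G0 lift.

; perimeter-only toolpath
G21 ; units = mm
G90 ; absolute positioning
G28 ; home
; layer 1
G0 Z5.75
G0 X0.00 Y0.00
G1 X19.00 Y0.00
G1 X19.00 Y6.00
G1 X6.00 Y6.00
G1 X6.00 Y16.00
G1 X0.00 Y16.00
G1 X0.00 Y0.00
; layer 2
G0 Z11.50
G0 X0.00 Y0.00
G1 X19.00 Y0.00
G1 X19.00 Y6.00
G1 X6.00 Y6.00
G1 X6.00 Y16.00
G1 X0.00 Y16.00
G1 X0.00 Y0.00
; layer 3
G0 Z17.25
G0 X0.00 Y0.00
G1 X19.00 Y0.00
G1 X19.00 Y6.00
G1 X6.00 Y6.00
G1 X6.00 Y16.00
G1 X0.00 Y16.00
G1 X0.00 Y0.00
; layer 4
G0 Z23.00
G0 X0.00 Y0.00
G1 X19.00 Y0.00
G1 X19.00 Y6.00
G1 X6.00 Y6.00
G1 X6.00 Y16.00
G1 X0.00 Y16.00
G1 X0.00 Y0.00
M2 ; end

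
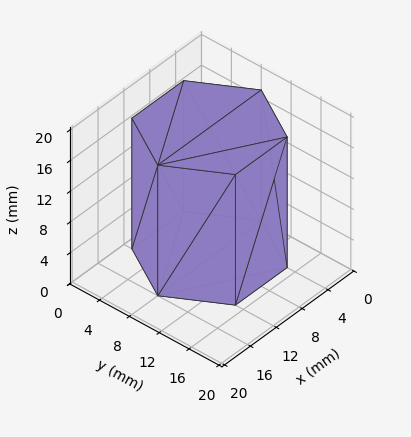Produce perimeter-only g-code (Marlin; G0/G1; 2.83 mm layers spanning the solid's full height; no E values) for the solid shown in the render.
Reading the render: the shape is a regular 6-sided prism (a cylinder approximated with 6 flat sides), circumscribed radius ≈ 8 mm, height ≈ 17 mm (dimensions read to the nearest mm from the axis ticks). For the g-code, the solid's height is divided into equal slices at the stated Δz and each level perimeter traced with G1 moves after a G0 lift.

; perimeter-only toolpath
G21 ; units = mm
G90 ; absolute positioning
G28 ; home
; layer 1
G0 Z2.83
G0 X16.00 Y8.00
G1 X12.00 Y14.93
G1 X4.00 Y14.93
G1 X0.00 Y8.00
G1 X4.00 Y1.07
G1 X12.00 Y1.07
G1 X16.00 Y8.00
; layer 2
G0 Z5.67
G0 X16.00 Y8.00
G1 X12.00 Y14.93
G1 X4.00 Y14.93
G1 X0.00 Y8.00
G1 X4.00 Y1.07
G1 X12.00 Y1.07
G1 X16.00 Y8.00
; layer 3
G0 Z8.50
G0 X16.00 Y8.00
G1 X12.00 Y14.93
G1 X4.00 Y14.93
G1 X0.00 Y8.00
G1 X4.00 Y1.07
G1 X12.00 Y1.07
G1 X16.00 Y8.00
; layer 4
G0 Z11.33
G0 X16.00 Y8.00
G1 X12.00 Y14.93
G1 X4.00 Y14.93
G1 X0.00 Y8.00
G1 X4.00 Y1.07
G1 X12.00 Y1.07
G1 X16.00 Y8.00
; layer 5
G0 Z14.17
G0 X16.00 Y8.00
G1 X12.00 Y14.93
G1 X4.00 Y14.93
G1 X0.00 Y8.00
G1 X4.00 Y1.07
G1 X12.00 Y1.07
G1 X16.00 Y8.00
; layer 6
G0 Z17.00
G0 X16.00 Y8.00
G1 X12.00 Y14.93
G1 X4.00 Y14.93
G1 X0.00 Y8.00
G1 X4.00 Y1.07
G1 X12.00 Y1.07
G1 X16.00 Y8.00
M2 ; end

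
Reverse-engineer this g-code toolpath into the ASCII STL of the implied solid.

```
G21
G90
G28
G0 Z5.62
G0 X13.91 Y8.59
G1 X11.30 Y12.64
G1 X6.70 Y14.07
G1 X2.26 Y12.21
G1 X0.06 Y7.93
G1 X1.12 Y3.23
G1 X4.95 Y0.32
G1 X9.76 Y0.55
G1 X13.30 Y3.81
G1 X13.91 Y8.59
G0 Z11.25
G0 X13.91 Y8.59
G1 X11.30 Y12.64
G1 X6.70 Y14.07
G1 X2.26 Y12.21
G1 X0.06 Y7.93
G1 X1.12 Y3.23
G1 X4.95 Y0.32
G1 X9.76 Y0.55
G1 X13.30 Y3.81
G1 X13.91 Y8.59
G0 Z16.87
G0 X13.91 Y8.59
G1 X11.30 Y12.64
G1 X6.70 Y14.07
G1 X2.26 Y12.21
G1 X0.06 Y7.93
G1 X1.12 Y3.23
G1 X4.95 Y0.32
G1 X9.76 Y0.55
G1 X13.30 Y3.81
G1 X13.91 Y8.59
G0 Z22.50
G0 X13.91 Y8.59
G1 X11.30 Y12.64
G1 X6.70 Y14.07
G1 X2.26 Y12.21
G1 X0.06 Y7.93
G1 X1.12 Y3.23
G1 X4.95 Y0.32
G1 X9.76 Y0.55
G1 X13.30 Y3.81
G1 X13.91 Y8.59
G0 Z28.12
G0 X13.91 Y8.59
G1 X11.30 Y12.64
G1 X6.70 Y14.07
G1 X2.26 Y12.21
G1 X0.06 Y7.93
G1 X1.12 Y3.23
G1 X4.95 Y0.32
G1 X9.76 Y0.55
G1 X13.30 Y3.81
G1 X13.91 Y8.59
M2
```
solid part
  facet normal 0.0000 0.0000 -1.0000
    outer loop
      vertex 6.70 14.07 0.00
      vertex 11.30 12.64 0.00
      vertex 13.91 8.59 0.00
    endloop
  endfacet
  facet normal 0.0000 0.0000 -1.0000
    outer loop
      vertex 2.26 12.21 0.00
      vertex 6.70 14.07 0.00
      vertex 13.91 8.59 0.00
    endloop
  endfacet
  facet normal 0.0000 0.0000 -1.0000
    outer loop
      vertex 0.06 7.93 0.00
      vertex 2.26 12.21 0.00
      vertex 13.91 8.59 0.00
    endloop
  endfacet
  facet normal 0.0000 0.0000 -1.0000
    outer loop
      vertex 1.12 3.23 0.00
      vertex 0.06 7.93 0.00
      vertex 13.91 8.59 0.00
    endloop
  endfacet
  facet normal 0.0000 0.0000 -1.0000
    outer loop
      vertex 4.95 0.32 0.00
      vertex 1.12 3.23 0.00
      vertex 13.91 8.59 0.00
    endloop
  endfacet
  facet normal 0.0000 0.0000 -1.0000
    outer loop
      vertex 9.76 0.55 0.00
      vertex 4.95 0.32 0.00
      vertex 13.91 8.59 0.00
    endloop
  endfacet
  facet normal 0.0000 0.0000 -1.0000
    outer loop
      vertex 13.30 3.81 0.00
      vertex 9.76 0.55 0.00
      vertex 13.91 8.59 0.00
    endloop
  endfacet
  facet normal 0.0000 0.0000 1.0000
    outer loop
      vertex 13.91 8.59 28.12
      vertex 11.30 12.64 28.12
      vertex 6.70 14.07 28.12
    endloop
  endfacet
  facet normal 0.0000 0.0000 1.0000
    outer loop
      vertex 13.91 8.59 28.12
      vertex 6.70 14.07 28.12
      vertex 2.26 12.21 28.12
    endloop
  endfacet
  facet normal 0.0000 0.0000 1.0000
    outer loop
      vertex 13.91 8.59 28.12
      vertex 2.26 12.21 28.12
      vertex 0.06 7.93 28.12
    endloop
  endfacet
  facet normal 0.0000 0.0000 1.0000
    outer loop
      vertex 13.91 8.59 28.12
      vertex 0.06 7.93 28.12
      vertex 1.12 3.23 28.12
    endloop
  endfacet
  facet normal 0.0000 0.0000 1.0000
    outer loop
      vertex 13.91 8.59 28.12
      vertex 1.12 3.23 28.12
      vertex 4.95 0.32 28.12
    endloop
  endfacet
  facet normal 0.0000 0.0000 1.0000
    outer loop
      vertex 13.91 8.59 28.12
      vertex 4.95 0.32 28.12
      vertex 9.76 0.55 28.12
    endloop
  endfacet
  facet normal 0.0000 0.0000 1.0000
    outer loop
      vertex 13.91 8.59 28.12
      vertex 9.76 0.55 28.12
      vertex 13.30 3.81 28.12
    endloop
  endfacet
  facet normal 0.8406 0.5417 0.0000
    outer loop
      vertex 13.91 8.59 0.00
      vertex 11.30 12.64 0.00
      vertex 11.30 12.64 28.12
    endloop
  endfacet
  facet normal 0.8406 0.5417 0.0000
    outer loop
      vertex 13.91 8.59 0.00
      vertex 11.30 12.64 28.12
      vertex 13.91 8.59 28.12
    endloop
  endfacet
  facet normal 0.2969 0.9549 0.0000
    outer loop
      vertex 11.30 12.64 0.00
      vertex 6.70 14.07 0.00
      vertex 6.70 14.07 28.12
    endloop
  endfacet
  facet normal 0.2969 0.9549 0.0000
    outer loop
      vertex 11.30 12.64 0.00
      vertex 6.70 14.07 28.12
      vertex 11.30 12.64 28.12
    endloop
  endfacet
  facet normal -0.3864 0.9223 0.0000
    outer loop
      vertex 6.70 14.07 0.00
      vertex 2.26 12.21 0.00
      vertex 2.26 12.21 28.12
    endloop
  endfacet
  facet normal -0.3864 0.9223 0.0000
    outer loop
      vertex 6.70 14.07 0.00
      vertex 2.26 12.21 28.12
      vertex 6.70 14.07 28.12
    endloop
  endfacet
  facet normal -0.8894 0.4572 0.0000
    outer loop
      vertex 2.26 12.21 0.00
      vertex 0.06 7.93 0.00
      vertex 0.06 7.93 28.12
    endloop
  endfacet
  facet normal -0.8894 0.4572 0.0000
    outer loop
      vertex 2.26 12.21 0.00
      vertex 0.06 7.93 28.12
      vertex 2.26 12.21 28.12
    endloop
  endfacet
  facet normal -0.9755 -0.2200 0.0000
    outer loop
      vertex 0.06 7.93 0.00
      vertex 1.12 3.23 0.00
      vertex 1.12 3.23 28.12
    endloop
  endfacet
  facet normal -0.9755 -0.2200 0.0000
    outer loop
      vertex 0.06 7.93 0.00
      vertex 1.12 3.23 28.12
      vertex 0.06 7.93 28.12
    endloop
  endfacet
  facet normal -0.6050 -0.7962 0.0000
    outer loop
      vertex 1.12 3.23 0.00
      vertex 4.95 0.32 0.00
      vertex 4.95 0.32 28.12
    endloop
  endfacet
  facet normal -0.6050 -0.7962 0.0000
    outer loop
      vertex 1.12 3.23 0.00
      vertex 4.95 0.32 28.12
      vertex 1.12 3.23 28.12
    endloop
  endfacet
  facet normal 0.0478 -0.9989 0.0000
    outer loop
      vertex 4.95 0.32 0.00
      vertex 9.76 0.55 0.00
      vertex 9.76 0.55 28.12
    endloop
  endfacet
  facet normal 0.0478 -0.9989 0.0000
    outer loop
      vertex 4.95 0.32 0.00
      vertex 9.76 0.55 28.12
      vertex 4.95 0.32 28.12
    endloop
  endfacet
  facet normal 0.6774 -0.7356 0.0000
    outer loop
      vertex 9.76 0.55 0.00
      vertex 13.30 3.81 0.00
      vertex 13.30 3.81 28.12
    endloop
  endfacet
  facet normal 0.6774 -0.7356 0.0000
    outer loop
      vertex 9.76 0.55 0.00
      vertex 13.30 3.81 28.12
      vertex 9.76 0.55 28.12
    endloop
  endfacet
  facet normal 0.9920 -0.1266 0.0000
    outer loop
      vertex 13.30 3.81 0.00
      vertex 13.91 8.59 0.00
      vertex 13.91 8.59 28.12
    endloop
  endfacet
  facet normal 0.9920 -0.1266 0.0000
    outer loop
      vertex 13.30 3.81 0.00
      vertex 13.91 8.59 28.12
      vertex 13.30 3.81 28.12
    endloop
  endfacet
endsolid part

The G0 Z moves step by Δz≈5.62 mm. Every layer's G1 loop is the same polygon, so the solid is a straight extrusion of it from z=0 to z≈28.1. Closing with flat bottom and top caps and triangulating gives 32 facets — a regular 9-sided prism (a cylinder approximated with 9 flat sides), circumscribed radius ≈ 7.04 mm, height ≈ 28.1 mm.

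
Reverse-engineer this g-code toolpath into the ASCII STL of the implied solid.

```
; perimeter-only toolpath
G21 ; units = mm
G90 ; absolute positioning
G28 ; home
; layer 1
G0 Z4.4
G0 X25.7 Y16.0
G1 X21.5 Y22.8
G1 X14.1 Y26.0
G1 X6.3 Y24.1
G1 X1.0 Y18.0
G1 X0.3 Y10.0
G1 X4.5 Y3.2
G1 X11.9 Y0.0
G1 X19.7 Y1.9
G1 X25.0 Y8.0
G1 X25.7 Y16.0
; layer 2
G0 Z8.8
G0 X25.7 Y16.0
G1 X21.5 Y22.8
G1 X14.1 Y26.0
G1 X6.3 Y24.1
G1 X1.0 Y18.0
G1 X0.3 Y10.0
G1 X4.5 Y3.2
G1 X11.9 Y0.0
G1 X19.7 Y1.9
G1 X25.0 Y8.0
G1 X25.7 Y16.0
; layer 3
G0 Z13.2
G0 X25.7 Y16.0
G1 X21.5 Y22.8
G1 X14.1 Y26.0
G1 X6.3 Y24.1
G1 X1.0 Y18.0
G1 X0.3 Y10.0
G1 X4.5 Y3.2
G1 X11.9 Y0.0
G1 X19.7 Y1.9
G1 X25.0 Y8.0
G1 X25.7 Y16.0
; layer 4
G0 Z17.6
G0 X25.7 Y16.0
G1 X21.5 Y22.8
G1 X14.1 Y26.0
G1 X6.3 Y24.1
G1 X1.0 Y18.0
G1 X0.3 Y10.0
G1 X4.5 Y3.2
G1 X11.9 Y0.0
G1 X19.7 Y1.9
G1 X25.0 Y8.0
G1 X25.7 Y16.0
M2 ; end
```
solid part
  facet normal 0.0000 0.0000 -1.0000
    outer loop
      vertex 14.1 26.0 0.0
      vertex 21.5 22.8 0.0
      vertex 25.7 16.0 0.0
    endloop
  endfacet
  facet normal 0.0000 0.0000 -1.0000
    outer loop
      vertex 6.3 24.1 0.0
      vertex 14.1 26.0 0.0
      vertex 25.7 16.0 0.0
    endloop
  endfacet
  facet normal 0.0000 0.0000 -1.0000
    outer loop
      vertex 1.0 18.0 0.0
      vertex 6.3 24.1 0.0
      vertex 25.7 16.0 0.0
    endloop
  endfacet
  facet normal 0.0000 0.0000 -1.0000
    outer loop
      vertex 0.3 10.0 0.0
      vertex 1.0 18.0 0.0
      vertex 25.7 16.0 0.0
    endloop
  endfacet
  facet normal 0.0000 0.0000 -1.0000
    outer loop
      vertex 4.5 3.2 0.0
      vertex 0.3 10.0 0.0
      vertex 25.7 16.0 0.0
    endloop
  endfacet
  facet normal 0.0000 0.0000 -1.0000
    outer loop
      vertex 11.9 0.0 0.0
      vertex 4.5 3.2 0.0
      vertex 25.7 16.0 0.0
    endloop
  endfacet
  facet normal 0.0000 0.0000 -1.0000
    outer loop
      vertex 19.7 1.9 0.0
      vertex 11.9 0.0 0.0
      vertex 25.7 16.0 0.0
    endloop
  endfacet
  facet normal 0.0000 0.0000 -1.0000
    outer loop
      vertex 25.0 8.0 0.0
      vertex 19.7 1.9 0.0
      vertex 25.7 16.0 0.0
    endloop
  endfacet
  facet normal 0.0000 0.0000 1.0000
    outer loop
      vertex 25.7 16.0 17.6
      vertex 21.5 22.8 17.6
      vertex 14.1 26.0 17.6
    endloop
  endfacet
  facet normal 0.0000 0.0000 1.0000
    outer loop
      vertex 25.7 16.0 17.6
      vertex 14.1 26.0 17.6
      vertex 6.3 24.1 17.6
    endloop
  endfacet
  facet normal 0.0000 0.0000 1.0000
    outer loop
      vertex 25.7 16.0 17.6
      vertex 6.3 24.1 17.6
      vertex 1.0 18.0 17.6
    endloop
  endfacet
  facet normal 0.0000 0.0000 1.0000
    outer loop
      vertex 25.7 16.0 17.6
      vertex 1.0 18.0 17.6
      vertex 0.3 10.0 17.6
    endloop
  endfacet
  facet normal 0.0000 0.0000 1.0000
    outer loop
      vertex 25.7 16.0 17.6
      vertex 0.3 10.0 17.6
      vertex 4.5 3.2 17.6
    endloop
  endfacet
  facet normal 0.0000 0.0000 1.0000
    outer loop
      vertex 25.7 16.0 17.6
      vertex 4.5 3.2 17.6
      vertex 11.9 0.0 17.6
    endloop
  endfacet
  facet normal 0.0000 0.0000 1.0000
    outer loop
      vertex 25.7 16.0 17.6
      vertex 11.9 0.0 17.6
      vertex 19.7 1.9 17.6
    endloop
  endfacet
  facet normal 0.0000 0.0000 1.0000
    outer loop
      vertex 25.7 16.0 17.6
      vertex 19.7 1.9 17.6
      vertex 25.0 8.0 17.6
    endloop
  endfacet
  facet normal 0.8508 0.5255 0.0000
    outer loop
      vertex 25.7 16.0 0.0
      vertex 21.5 22.8 0.0
      vertex 21.5 22.8 17.6
    endloop
  endfacet
  facet normal 0.8508 0.5255 0.0000
    outer loop
      vertex 25.7 16.0 0.0
      vertex 21.5 22.8 17.6
      vertex 25.7 16.0 17.6
    endloop
  endfacet
  facet normal 0.3969 0.9179 0.0000
    outer loop
      vertex 21.5 22.8 0.0
      vertex 14.1 26.0 0.0
      vertex 14.1 26.0 17.6
    endloop
  endfacet
  facet normal 0.3969 0.9179 0.0000
    outer loop
      vertex 21.5 22.8 0.0
      vertex 14.1 26.0 17.6
      vertex 21.5 22.8 17.6
    endloop
  endfacet
  facet normal -0.2367 0.9716 0.0000
    outer loop
      vertex 14.1 26.0 0.0
      vertex 6.3 24.1 0.0
      vertex 6.3 24.1 17.6
    endloop
  endfacet
  facet normal -0.2367 0.9716 0.0000
    outer loop
      vertex 14.1 26.0 0.0
      vertex 6.3 24.1 17.6
      vertex 14.1 26.0 17.6
    endloop
  endfacet
  facet normal -0.7549 0.6559 0.0000
    outer loop
      vertex 6.3 24.1 0.0
      vertex 1.0 18.0 0.0
      vertex 1.0 18.0 17.6
    endloop
  endfacet
  facet normal -0.7549 0.6559 0.0000
    outer loop
      vertex 6.3 24.1 0.0
      vertex 1.0 18.0 17.6
      vertex 6.3 24.1 17.6
    endloop
  endfacet
  facet normal -0.9962 0.0872 0.0000
    outer loop
      vertex 1.0 18.0 0.0
      vertex 0.3 10.0 0.0
      vertex 0.3 10.0 17.6
    endloop
  endfacet
  facet normal -0.9962 0.0872 0.0000
    outer loop
      vertex 1.0 18.0 0.0
      vertex 0.3 10.0 17.6
      vertex 1.0 18.0 17.6
    endloop
  endfacet
  facet normal -0.8508 -0.5255 0.0000
    outer loop
      vertex 0.3 10.0 0.0
      vertex 4.5 3.2 0.0
      vertex 4.5 3.2 17.6
    endloop
  endfacet
  facet normal -0.8508 -0.5255 0.0000
    outer loop
      vertex 0.3 10.0 0.0
      vertex 4.5 3.2 17.6
      vertex 0.3 10.0 17.6
    endloop
  endfacet
  facet normal -0.3969 -0.9179 0.0000
    outer loop
      vertex 4.5 3.2 0.0
      vertex 11.9 0.0 0.0
      vertex 11.9 0.0 17.6
    endloop
  endfacet
  facet normal -0.3969 -0.9179 0.0000
    outer loop
      vertex 4.5 3.2 0.0
      vertex 11.9 0.0 17.6
      vertex 4.5 3.2 17.6
    endloop
  endfacet
  facet normal 0.2367 -0.9716 0.0000
    outer loop
      vertex 11.9 0.0 0.0
      vertex 19.7 1.9 0.0
      vertex 19.7 1.9 17.6
    endloop
  endfacet
  facet normal 0.2367 -0.9716 0.0000
    outer loop
      vertex 11.9 0.0 0.0
      vertex 19.7 1.9 17.6
      vertex 11.9 0.0 17.6
    endloop
  endfacet
  facet normal 0.7549 -0.6559 0.0000
    outer loop
      vertex 19.7 1.9 0.0
      vertex 25.0 8.0 0.0
      vertex 25.0 8.0 17.6
    endloop
  endfacet
  facet normal 0.7549 -0.6559 0.0000
    outer loop
      vertex 19.7 1.9 0.0
      vertex 25.0 8.0 17.6
      vertex 19.7 1.9 17.6
    endloop
  endfacet
  facet normal 0.9962 -0.0872 0.0000
    outer loop
      vertex 25.0 8.0 0.0
      vertex 25.7 16.0 0.0
      vertex 25.7 16.0 17.6
    endloop
  endfacet
  facet normal 0.9962 -0.0872 0.0000
    outer loop
      vertex 25.0 8.0 0.0
      vertex 25.7 16.0 17.6
      vertex 25.0 8.0 17.6
    endloop
  endfacet
endsolid part

The G0 Z moves step by Δz≈4.4 mm. Every layer's G1 loop is the same polygon, so the solid is a straight extrusion of it from z=0 to z≈17.6. Closing with flat bottom and top caps and triangulating gives 36 facets — a regular 10-sided prism (a cylinder approximated with 10 flat sides), circumscribed radius ≈ 13 mm, height ≈ 17.6 mm.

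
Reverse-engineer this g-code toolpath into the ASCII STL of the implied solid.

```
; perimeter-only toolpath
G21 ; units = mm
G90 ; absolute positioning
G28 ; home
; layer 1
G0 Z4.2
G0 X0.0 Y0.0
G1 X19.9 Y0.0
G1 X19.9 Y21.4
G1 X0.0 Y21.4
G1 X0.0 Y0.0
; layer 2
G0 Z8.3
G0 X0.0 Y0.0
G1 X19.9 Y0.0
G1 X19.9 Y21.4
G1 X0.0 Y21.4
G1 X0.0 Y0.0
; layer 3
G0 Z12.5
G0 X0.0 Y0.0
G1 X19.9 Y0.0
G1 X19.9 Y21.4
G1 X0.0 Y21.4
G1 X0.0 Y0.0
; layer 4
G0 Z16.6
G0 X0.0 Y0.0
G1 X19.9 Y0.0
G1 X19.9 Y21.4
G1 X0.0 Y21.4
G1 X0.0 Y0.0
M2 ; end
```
solid part
  facet normal 0.0000 0.0000 -1.0000
    outer loop
      vertex 19.9 21.4 0.0
      vertex 19.9 0.0 0.0
      vertex 0.0 0.0 0.0
    endloop
  endfacet
  facet normal 0.0000 0.0000 -1.0000
    outer loop
      vertex 0.0 21.4 0.0
      vertex 19.9 21.4 0.0
      vertex 0.0 0.0 0.0
    endloop
  endfacet
  facet normal 0.0000 0.0000 1.0000
    outer loop
      vertex 0.0 0.0 16.6
      vertex 19.9 0.0 16.6
      vertex 19.9 21.4 16.6
    endloop
  endfacet
  facet normal 0.0000 0.0000 1.0000
    outer loop
      vertex 0.0 0.0 16.6
      vertex 19.9 21.4 16.6
      vertex 0.0 21.4 16.6
    endloop
  endfacet
  facet normal 0.0000 -1.0000 0.0000
    outer loop
      vertex 0.0 0.0 0.0
      vertex 19.9 0.0 0.0
      vertex 19.9 0.0 16.6
    endloop
  endfacet
  facet normal 0.0000 -1.0000 0.0000
    outer loop
      vertex 0.0 0.0 0.0
      vertex 19.9 0.0 16.6
      vertex 0.0 0.0 16.6
    endloop
  endfacet
  facet normal 0.0000 1.0000 0.0000
    outer loop
      vertex 19.9 21.4 16.6
      vertex 19.9 21.4 0.0
      vertex 0.0 21.4 0.0
    endloop
  endfacet
  facet normal 0.0000 1.0000 0.0000
    outer loop
      vertex 0.0 21.4 16.6
      vertex 19.9 21.4 16.6
      vertex 0.0 21.4 0.0
    endloop
  endfacet
  facet normal -1.0000 0.0000 0.0000
    outer loop
      vertex 0.0 21.4 16.6
      vertex 0.0 21.4 0.0
      vertex 0.0 0.0 0.0
    endloop
  endfacet
  facet normal -1.0000 0.0000 0.0000
    outer loop
      vertex 0.0 0.0 16.6
      vertex 0.0 21.4 16.6
      vertex 0.0 0.0 0.0
    endloop
  endfacet
  facet normal 1.0000 0.0000 0.0000
    outer loop
      vertex 19.9 0.0 0.0
      vertex 19.9 21.4 0.0
      vertex 19.9 21.4 16.6
    endloop
  endfacet
  facet normal 1.0000 0.0000 0.0000
    outer loop
      vertex 19.9 0.0 0.0
      vertex 19.9 21.4 16.6
      vertex 19.9 0.0 16.6
    endloop
  endfacet
endsolid part

The G0 Z moves step by Δz≈4.2 mm. Every layer's G1 loop is the same polygon, so the solid is a straight extrusion of it from z=0 to z≈16.6. Closing with flat bottom and top caps and triangulating gives 12 facets — a rectangular box, roughly 19.9 × 21.4 mm footprint and 16.6 mm tall.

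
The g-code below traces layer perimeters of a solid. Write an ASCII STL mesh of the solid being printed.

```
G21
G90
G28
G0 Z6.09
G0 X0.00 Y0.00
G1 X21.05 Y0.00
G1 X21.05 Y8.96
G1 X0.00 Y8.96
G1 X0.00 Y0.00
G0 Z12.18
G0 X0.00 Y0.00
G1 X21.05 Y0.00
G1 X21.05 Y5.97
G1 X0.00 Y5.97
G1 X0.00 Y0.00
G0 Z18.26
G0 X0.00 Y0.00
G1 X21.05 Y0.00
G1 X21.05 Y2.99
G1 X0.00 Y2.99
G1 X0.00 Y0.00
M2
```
solid part
  facet normal 0.0000 0.0000 -1.0000
    outer loop
      vertex 21.05 11.95 0.00
      vertex 21.05 0.00 0.00
      vertex 0.00 0.00 0.00
    endloop
  endfacet
  facet normal 0.0000 0.0000 -1.0000
    outer loop
      vertex 0.00 11.95 0.00
      vertex 21.05 11.95 0.00
      vertex 0.00 0.00 0.00
    endloop
  endfacet
  facet normal 0.0000 -1.0000 0.0000
    outer loop
      vertex 0.00 0.00 0.00
      vertex 21.05 0.00 0.00
      vertex 21.05 0.00 24.35
    endloop
  endfacet
  facet normal 0.0000 -1.0000 0.0000
    outer loop
      vertex 0.00 0.00 0.00
      vertex 21.05 0.00 24.35
      vertex 0.00 0.00 24.35
    endloop
  endfacet
  facet normal 0.0000 0.8977 0.4406
    outer loop
      vertex 0.00 0.00 24.35
      vertex 21.05 0.00 24.35
      vertex 21.05 11.95 0.00
    endloop
  endfacet
  facet normal 0.0000 0.8977 0.4406
    outer loop
      vertex 0.00 0.00 24.35
      vertex 21.05 11.95 0.00
      vertex 0.00 11.95 0.00
    endloop
  endfacet
  facet normal -1.0000 0.0000 0.0000
    outer loop
      vertex 0.00 0.00 24.35
      vertex 0.00 11.95 0.00
      vertex 0.00 0.00 0.00
    endloop
  endfacet
  facet normal 1.0000 0.0000 0.0000
    outer loop
      vertex 21.05 0.00 0.00
      vertex 21.05 11.95 0.00
      vertex 21.05 0.00 24.35
    endloop
  endfacet
endsolid part

The G0 Z moves step by Δz≈6.09 mm. The G1 loops shrink linearly with z, so the solid tapers from its base footprint up to z≈24.4. Closing with a flat bottom cap and the tapered top and triangulating gives 8 facets — a wedge (ramp): 21.1 × 11.9 mm base, rising to 24.4 mm along the y=0 edge and sloping linearly to z=0 at y=11.9.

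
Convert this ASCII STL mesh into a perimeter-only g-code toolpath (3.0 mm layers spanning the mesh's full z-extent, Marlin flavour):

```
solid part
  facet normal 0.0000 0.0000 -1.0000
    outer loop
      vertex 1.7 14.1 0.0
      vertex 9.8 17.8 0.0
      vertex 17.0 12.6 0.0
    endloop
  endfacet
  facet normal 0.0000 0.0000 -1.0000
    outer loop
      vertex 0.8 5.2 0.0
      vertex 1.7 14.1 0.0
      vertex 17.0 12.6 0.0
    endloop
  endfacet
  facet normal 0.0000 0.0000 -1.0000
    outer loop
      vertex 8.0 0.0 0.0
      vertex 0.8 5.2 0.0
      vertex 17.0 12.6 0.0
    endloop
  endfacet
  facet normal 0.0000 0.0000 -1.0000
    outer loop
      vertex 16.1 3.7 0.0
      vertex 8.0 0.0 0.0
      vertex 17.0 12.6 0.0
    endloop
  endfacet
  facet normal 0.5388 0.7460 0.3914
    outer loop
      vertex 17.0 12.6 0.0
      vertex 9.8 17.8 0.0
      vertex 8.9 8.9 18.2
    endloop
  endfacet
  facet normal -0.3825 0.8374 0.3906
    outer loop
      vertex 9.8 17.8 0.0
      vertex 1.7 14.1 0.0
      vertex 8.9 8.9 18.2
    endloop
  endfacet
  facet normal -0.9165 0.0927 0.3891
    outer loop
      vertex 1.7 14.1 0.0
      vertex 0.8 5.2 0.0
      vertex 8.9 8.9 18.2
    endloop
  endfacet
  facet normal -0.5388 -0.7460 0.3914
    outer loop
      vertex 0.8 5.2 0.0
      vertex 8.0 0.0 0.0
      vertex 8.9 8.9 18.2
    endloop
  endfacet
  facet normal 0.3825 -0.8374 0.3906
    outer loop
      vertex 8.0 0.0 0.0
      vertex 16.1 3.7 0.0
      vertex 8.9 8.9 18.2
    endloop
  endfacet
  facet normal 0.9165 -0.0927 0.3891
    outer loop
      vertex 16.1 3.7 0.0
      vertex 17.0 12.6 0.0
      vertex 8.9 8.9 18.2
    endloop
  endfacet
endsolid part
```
; perimeter-only toolpath
G21 ; units = mm
G90 ; absolute positioning
G28 ; home
; layer 1
G0 Z3.0
G0 X15.7 Y12.0
G1 X9.7 Y16.3
G1 X2.9 Y13.2
G1 X2.1 Y5.8
G1 X8.2 Y1.5
G1 X14.9 Y4.6
G1 X15.7 Y12.0
; layer 2
G0 Z6.1
G0 X14.3 Y11.4
G1 X9.5 Y14.8
G1 X4.1 Y12.4
G1 X3.5 Y6.4
G1 X8.3 Y3.0
G1 X13.7 Y5.4
G1 X14.3 Y11.4
; layer 3
G0 Z9.1
G0 X12.9 Y10.8
G1 X9.4 Y13.4
G1 X5.3 Y11.5
G1 X4.9 Y7.1
G1 X8.4 Y4.5
G1 X12.5 Y6.3
G1 X12.9 Y10.8
; layer 4
G0 Z12.1
G0 X11.6 Y10.1
G1 X9.2 Y11.9
G1 X6.5 Y10.6
G1 X6.2 Y7.7
G1 X8.6 Y5.9
G1 X11.3 Y7.2
G1 X11.6 Y10.1
; layer 5
G0 Z15.2
G0 X10.2 Y9.5
G1 X9.1 Y10.4
G1 X7.7 Y9.8
G1 X7.6 Y8.3
G1 X8.8 Y7.4
G1 X10.1 Y8.0
G1 X10.2 Y9.5
M2 ; end

The solid is a regular 6-sided pyramid, base circumscribed radius ≈ 8.9 mm, apex at z ≈ 18.2 mm. Slicing at Δz = 3.0 mm — 6 equal slices spanning the solid's height, so layer i sits at z = i·h/6 — gives 5 non-empty perimeters. Each is a 6-segment closed polygon; G0 lifts to the layer z and rapids to the start vertex, then G1 traces the edges. The cross-section shrinks linearly with z (the slice at the apex is degenerate and omitted).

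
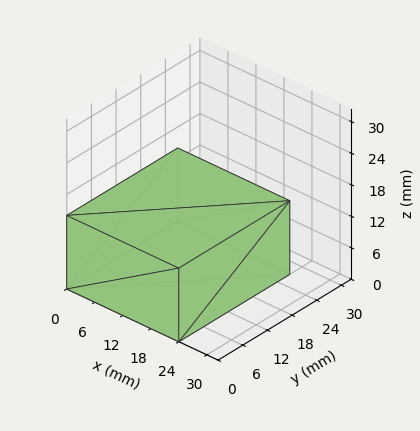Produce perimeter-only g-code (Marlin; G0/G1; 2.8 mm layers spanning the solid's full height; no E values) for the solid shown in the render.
Reading the render: the shape is a rectangular box, roughly 24 × 27 mm footprint and 14 mm tall (dimensions read to the nearest mm from the axis ticks). For the g-code, the solid's height is divided into equal slices at the stated Δz and each level perimeter traced with G1 moves after a G0 lift.

; perimeter-only toolpath
G21 ; units = mm
G90 ; absolute positioning
G28 ; home
; layer 1
G0 Z2.8
G0 X0.0 Y0.0
G1 X24.0 Y0.0
G1 X24.0 Y27.0
G1 X0.0 Y27.0
G1 X0.0 Y0.0
; layer 2
G0 Z5.6
G0 X0.0 Y0.0
G1 X24.0 Y0.0
G1 X24.0 Y27.0
G1 X0.0 Y27.0
G1 X0.0 Y0.0
; layer 3
G0 Z8.4
G0 X0.0 Y0.0
G1 X24.0 Y0.0
G1 X24.0 Y27.0
G1 X0.0 Y27.0
G1 X0.0 Y0.0
; layer 4
G0 Z11.2
G0 X0.0 Y0.0
G1 X24.0 Y0.0
G1 X24.0 Y27.0
G1 X0.0 Y27.0
G1 X0.0 Y0.0
; layer 5
G0 Z14.0
G0 X0.0 Y0.0
G1 X24.0 Y0.0
G1 X24.0 Y27.0
G1 X0.0 Y27.0
G1 X0.0 Y0.0
M2 ; end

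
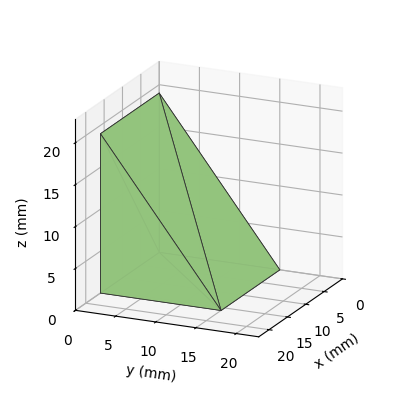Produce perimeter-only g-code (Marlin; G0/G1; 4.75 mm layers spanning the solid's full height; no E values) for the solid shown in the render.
Reading the render: the shape is a wedge (ramp): 16 × 15 mm base, rising to 19 mm along the y=0 edge and sloping linearly to z=0 at y=15 (dimensions read to the nearest mm from the axis ticks). For the g-code, the solid's height is divided into equal slices at the stated Δz and each level perimeter traced with G1 moves after a G0 lift.

; perimeter-only toolpath
G21 ; units = mm
G90 ; absolute positioning
G28 ; home
; layer 1
G0 Z4.75
G0 X0.00 Y0.00
G1 X16.00 Y0.00
G1 X16.00 Y11.25
G1 X0.00 Y11.25
G1 X0.00 Y0.00
; layer 2
G0 Z9.50
G0 X0.00 Y0.00
G1 X16.00 Y0.00
G1 X16.00 Y7.50
G1 X0.00 Y7.50
G1 X0.00 Y0.00
; layer 3
G0 Z14.25
G0 X0.00 Y0.00
G1 X16.00 Y0.00
G1 X16.00 Y3.75
G1 X0.00 Y3.75
G1 X0.00 Y0.00
M2 ; end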